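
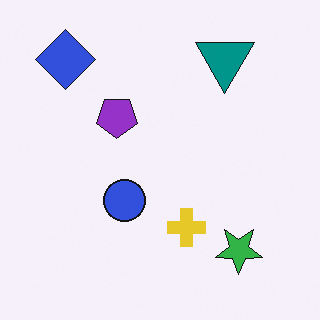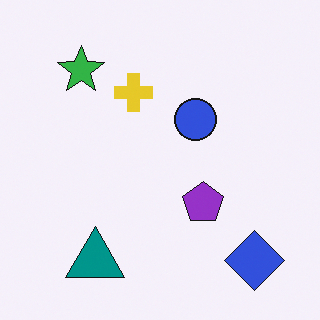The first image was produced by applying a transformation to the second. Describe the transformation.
The first image is the second rotated 180°.

The blue diamond sits in the bottom-right of the second image and the top-left of the first — consistent with a whole-image 180° rotation.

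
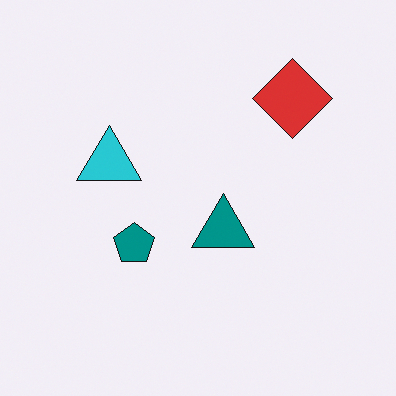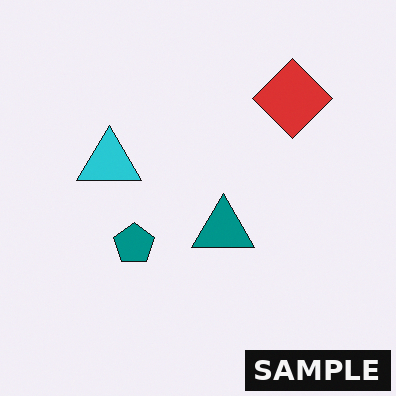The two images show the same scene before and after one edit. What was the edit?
The second image is the first watermarked with the text "SAMPLE" in the lower-right corner.

A dark label reading "SAMPLE" appears in the lower-right corner.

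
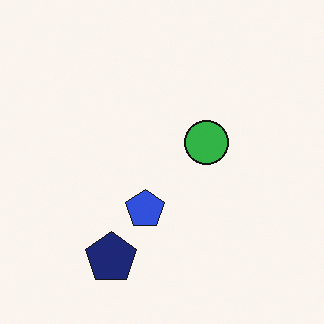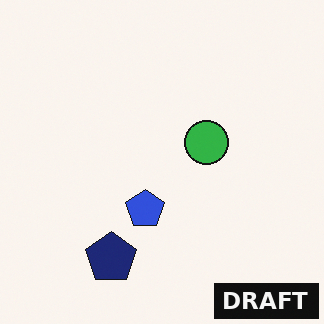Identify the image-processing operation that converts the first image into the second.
The transformation is: watermarked with the text "DRAFT" in the lower-right corner.

A dark label reading "DRAFT" appears in the lower-right corner.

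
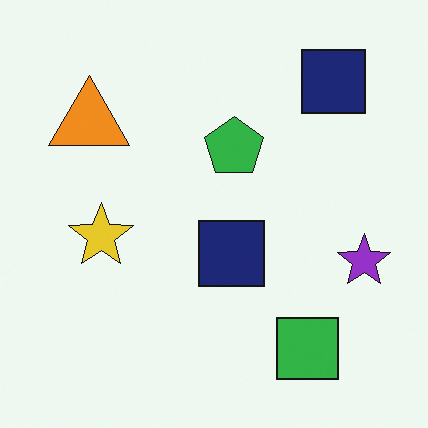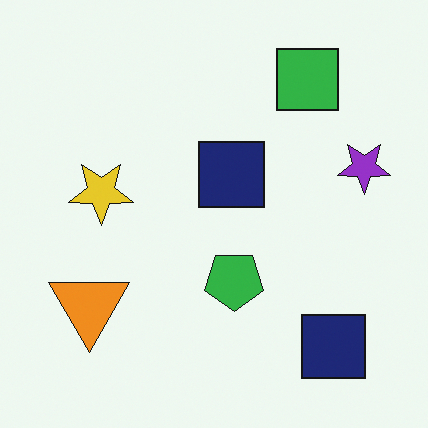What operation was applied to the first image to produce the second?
The second image is the first flipped vertically (top ↔ bottom).

The green square is in the bottom-right of the first image and the top-right of the second — shapes on opposite sides of the horizontal midline have swapped in a mirror flip.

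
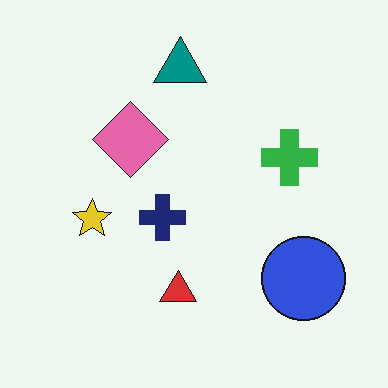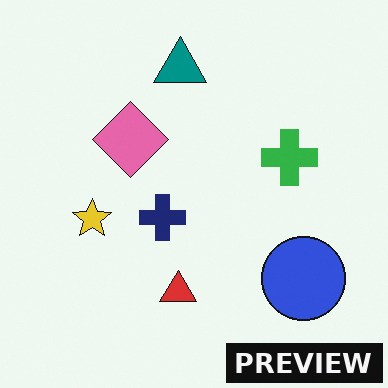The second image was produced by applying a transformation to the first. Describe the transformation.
Watermarked with the text "PREVIEW" in the lower-right corner.

A dark label reading "PREVIEW" appears in the lower-right corner.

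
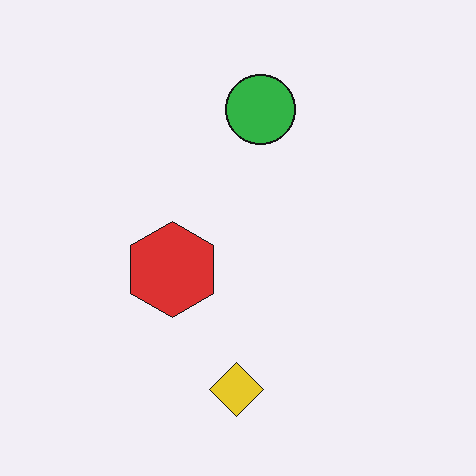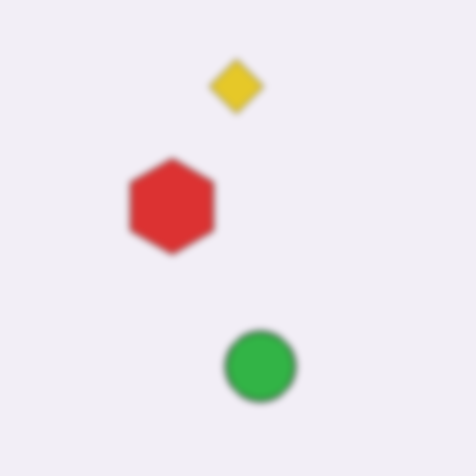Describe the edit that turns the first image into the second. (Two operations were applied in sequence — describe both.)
Flipped vertically (top ↔ bottom), then moderately blurred.

The yellow diamond is in the bottom of the first image and the top of the second — shapes on opposite sides of the horizontal midline have swapped in a mirror flip. Shape edges and outlines are uniformly softened across the whole image.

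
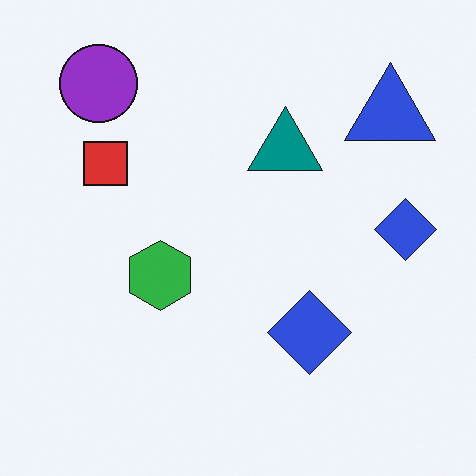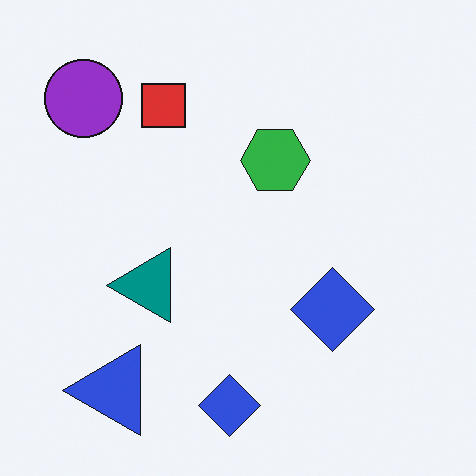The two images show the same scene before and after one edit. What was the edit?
Transposed (reflected across the top-left ↔ bottom-right diagonal).

Shapes have swapped their row and column positions — what was in the top-right is now in the bottom-left — a diagonal reflection.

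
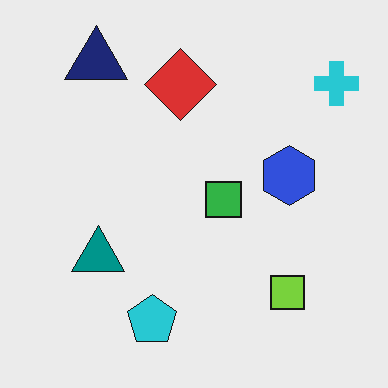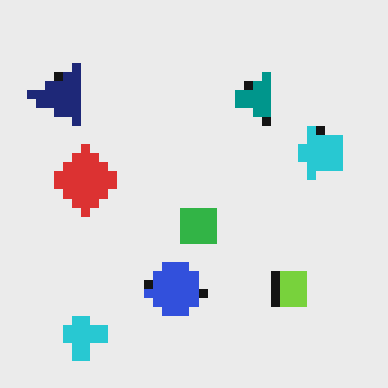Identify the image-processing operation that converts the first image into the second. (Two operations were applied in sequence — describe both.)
The image was transposed (reflected across the top-left ↔ bottom-right diagonal), then coarsely pixelated.

Shapes have swapped their row and column positions — what was in the top-right is now in the bottom-left — a diagonal reflection. Shapes are reduced to large square blocks; fine edges and outlines are lost — a downscale-then-upscale (mosaic) effect.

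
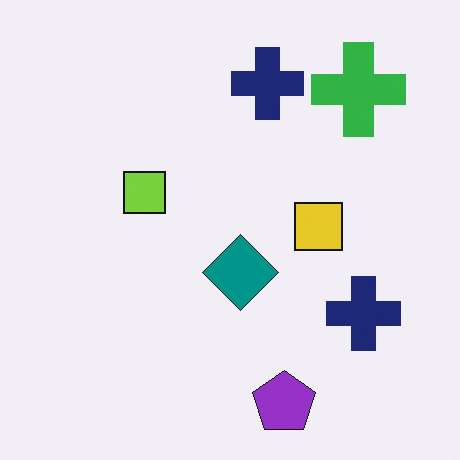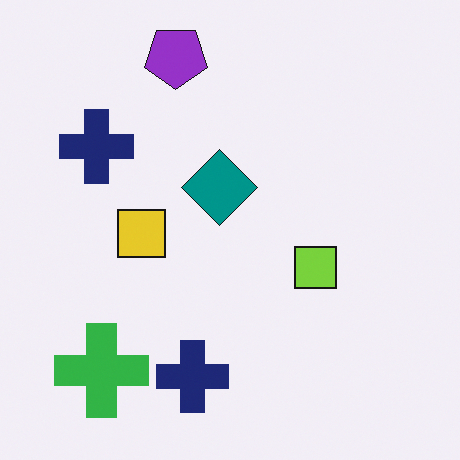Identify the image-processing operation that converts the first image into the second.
The image was rotated 180°.

The green cross sits in the top-right of the first image and the bottom-left of the second — consistent with a whole-image 180° rotation.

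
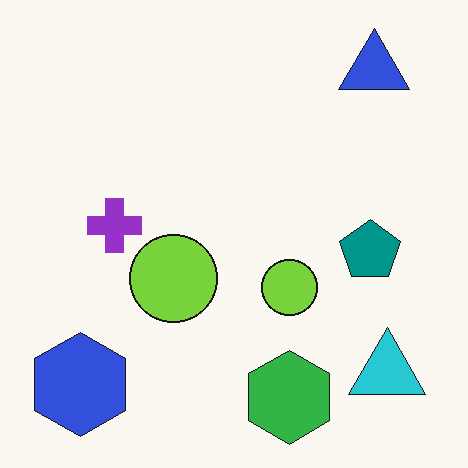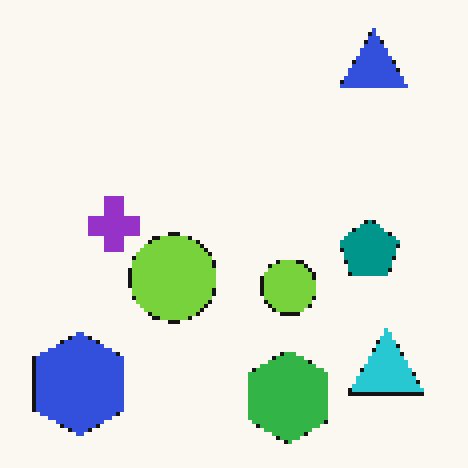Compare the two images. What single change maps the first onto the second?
It was mildly pixelated.

Shapes are reduced to large square blocks; fine edges and outlines are lost — a downscale-then-upscale (mosaic) effect.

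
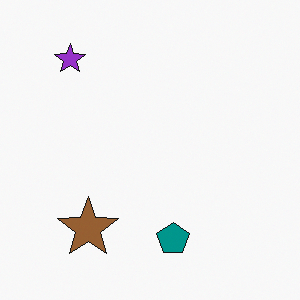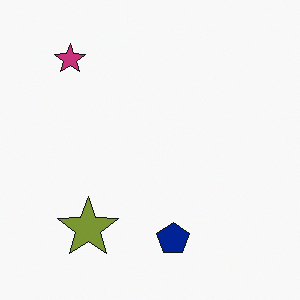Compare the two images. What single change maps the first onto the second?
Hue-shifted by a small amount.

Every shape's color has rotated by the same amount around the hue wheel — a uniform hue shift.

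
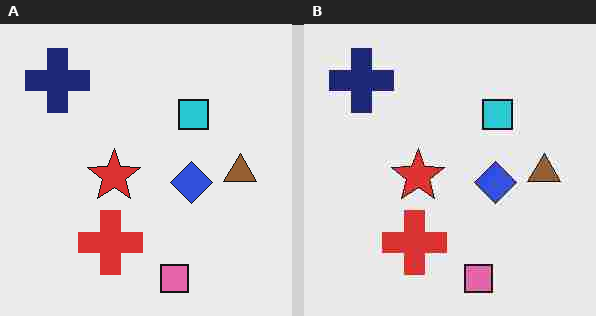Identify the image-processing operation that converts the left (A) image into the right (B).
The transformation is: degraded with heavy JPEG compression.

Blocky 8×8 compression artifacts appear around shape edges and the flat background shows ringing — characteristic JPEG degradation.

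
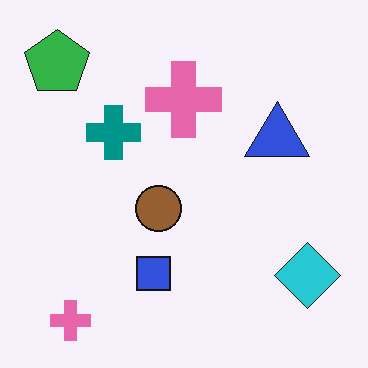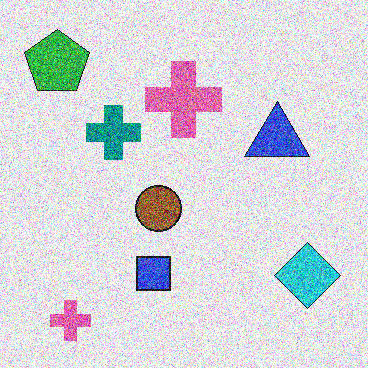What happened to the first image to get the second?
The transformation is: degraded with strong gaussian noise.

Random speckle covers the whole image, including the flat background.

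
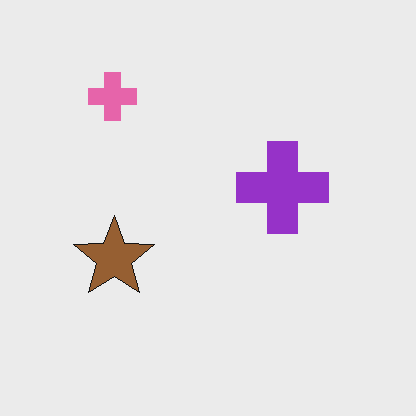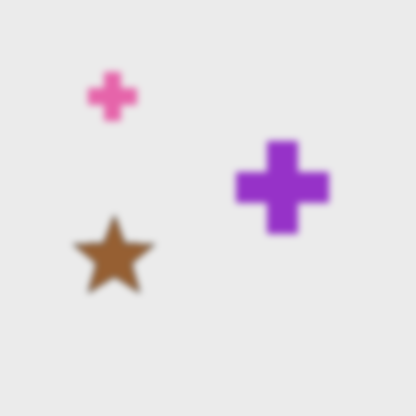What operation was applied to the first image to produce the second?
This is the original image noticeably gaussian-blurred.

Shape edges and outlines are uniformly softened across the whole image.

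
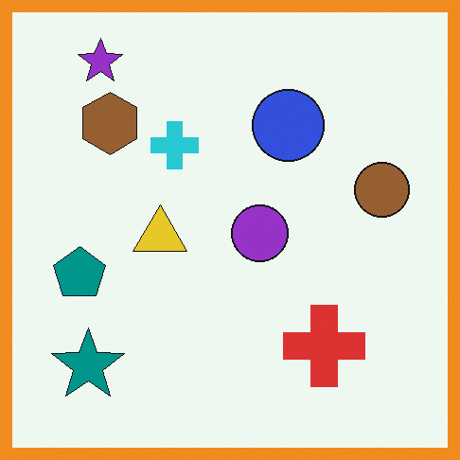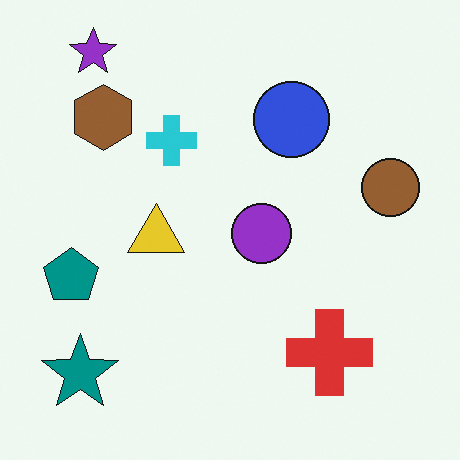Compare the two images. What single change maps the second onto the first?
This is the original image framed with a orange border.

A solid orange frame runs around the edge of the first image, with the content slightly shrunk inside it.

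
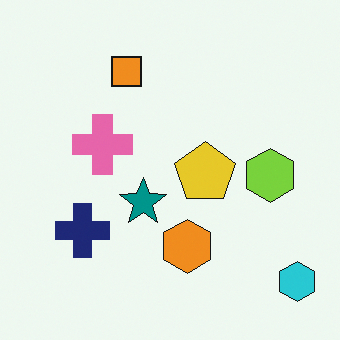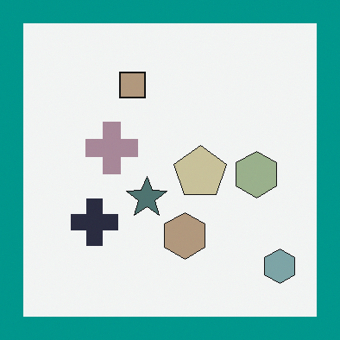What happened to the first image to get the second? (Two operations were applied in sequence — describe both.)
It was made much more muted (saturation change), then framed with a teal border.

All colors are more muted and greyish — a global saturation change. A solid teal frame runs around the edge of the second image, with the content slightly shrunk inside it.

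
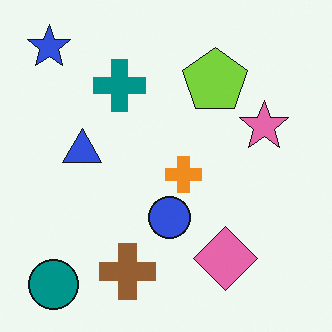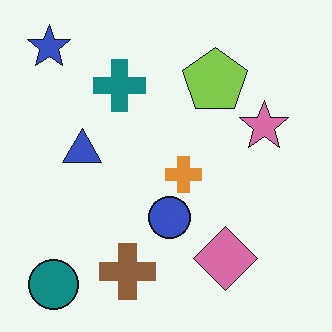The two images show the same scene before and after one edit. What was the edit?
The image was slightly desaturated.

All colors are more muted and greyish — a global saturation change.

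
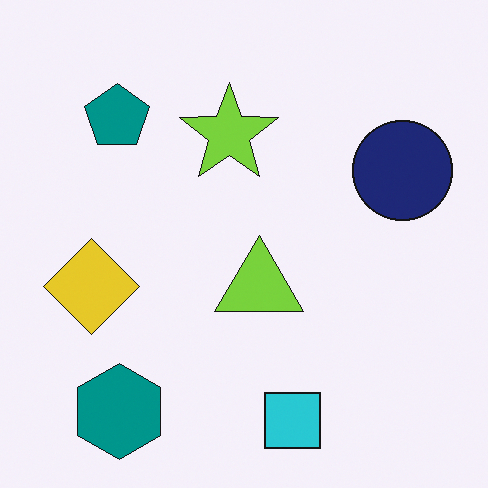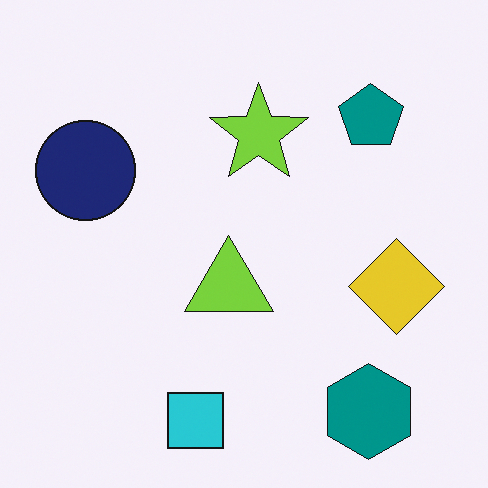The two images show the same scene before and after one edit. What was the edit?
This is the original image flipped horizontally (left ↔ right).

The navy circle is in the right of the first image and the left of the second — shapes on opposite sides of the vertical midline have swapped in a mirror flip.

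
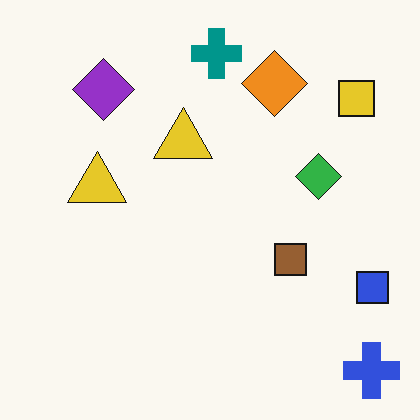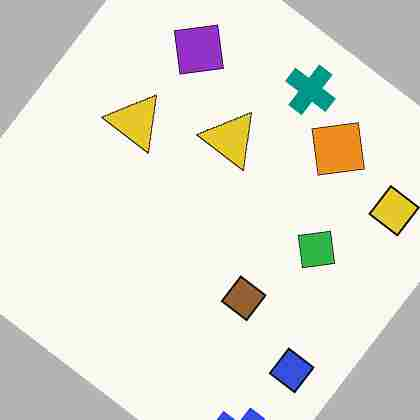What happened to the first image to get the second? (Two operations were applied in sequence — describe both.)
The image was rotated clockwise by a large amount — several tens of degrees, then degraded with heavy JPEG compression.

Every shape is tilted by the same angle and the image corners show triangular fill wedges — a whole-image rotation by a non-right angle. Blocky 8×8 compression artifacts appear around shape edges and the flat background shows ringing — characteristic JPEG degradation.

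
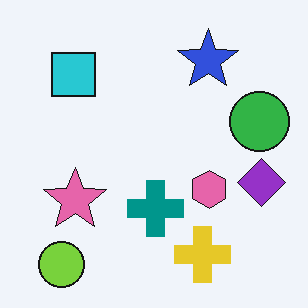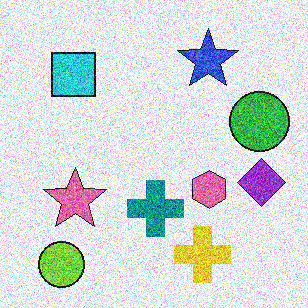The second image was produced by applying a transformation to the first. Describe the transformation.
The second image is the first degraded with strong gaussian noise.

Random speckle covers the whole image, including the flat background.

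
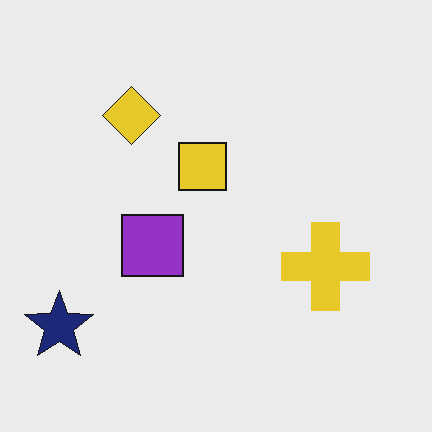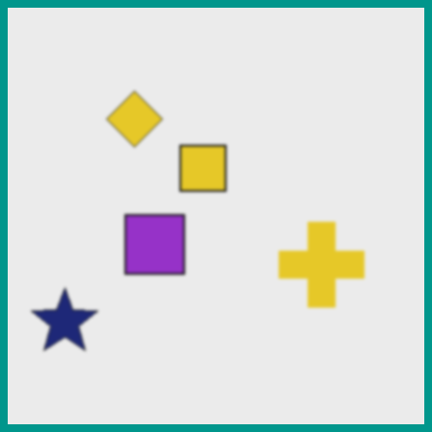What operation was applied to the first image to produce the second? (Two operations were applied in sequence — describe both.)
The second image is the first given a subtle gaussian blur, then framed with a teal border.

Shape edges and outlines are uniformly softened across the whole image. A solid teal frame runs around the edge of the second image, with the content slightly shrunk inside it.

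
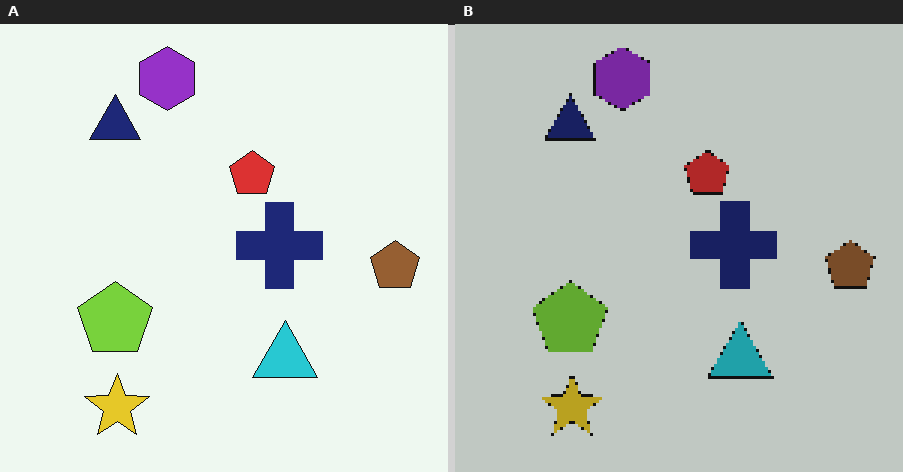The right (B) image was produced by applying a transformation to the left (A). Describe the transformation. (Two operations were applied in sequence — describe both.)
The right (B) image is the left (A) lightly pixelated (a mild mosaic effect), then slightly darkened.

Shapes are reduced to large square blocks; fine edges and outlines are lost — a downscale-then-upscale (mosaic) effect. Every pixel — background and shapes alike — is uniformly darkened.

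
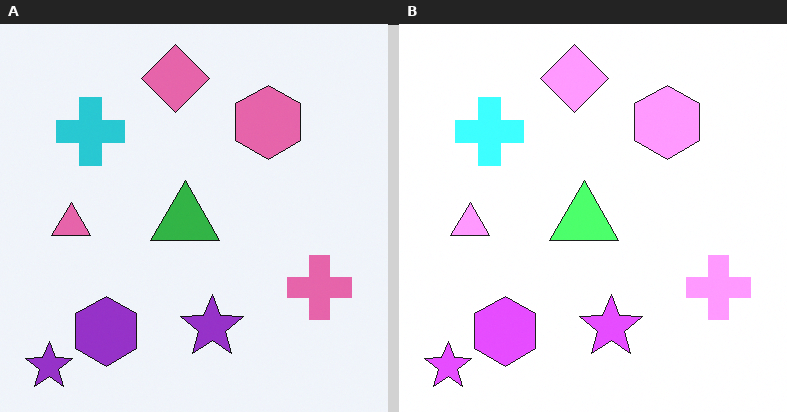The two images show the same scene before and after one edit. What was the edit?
The right (B) image is the left (A) brightened a lot.

Every pixel — background and shapes alike — is uniformly brightened.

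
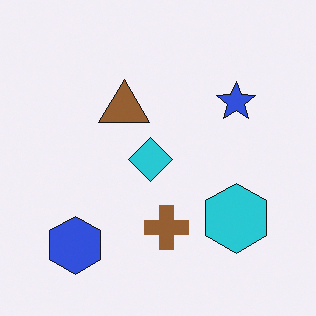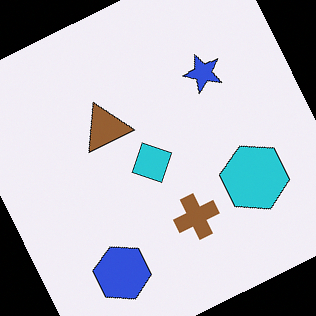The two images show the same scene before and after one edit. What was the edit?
Rotated counter-clockwise by a clearly visible amount.

Every shape is tilted by the same angle and the image corners show triangular fill wedges — a whole-image rotation by a non-right angle.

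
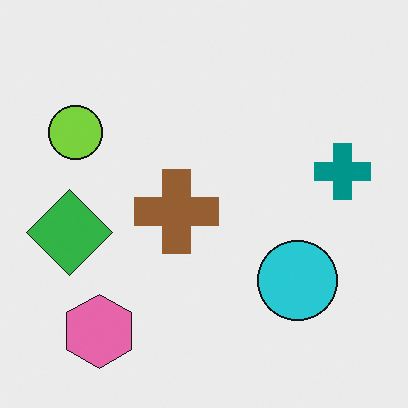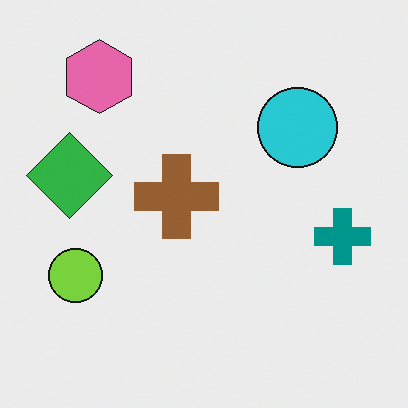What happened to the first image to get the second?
The second image is the first flipped vertically (top ↔ bottom).

The pink hexagon is in the bottom-left of the first image and the top-left of the second — shapes on opposite sides of the horizontal midline have swapped in a mirror flip.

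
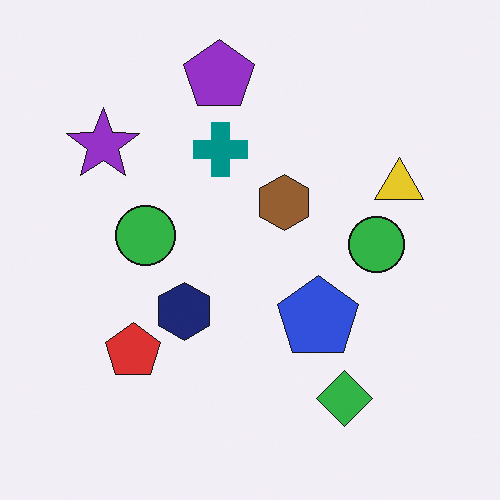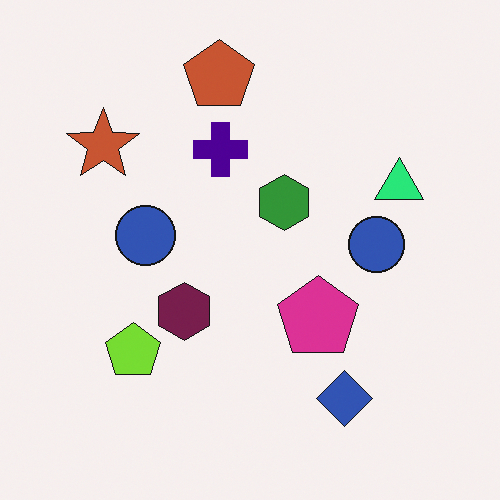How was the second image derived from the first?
Hue-shifted noticeably.

Every shape's color has rotated by the same amount around the hue wheel — a uniform hue shift.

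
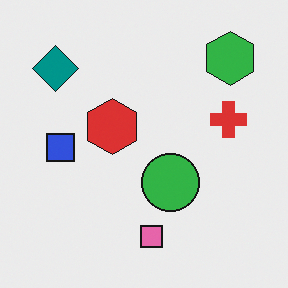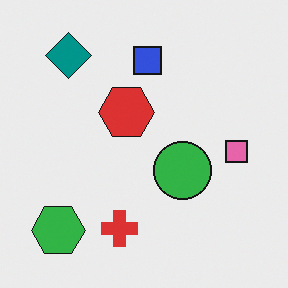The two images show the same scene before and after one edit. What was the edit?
Transposed (reflected across the top-left ↔ bottom-right diagonal).

Shapes have swapped their row and column positions — what was in the top-right is now in the bottom-left — a diagonal reflection.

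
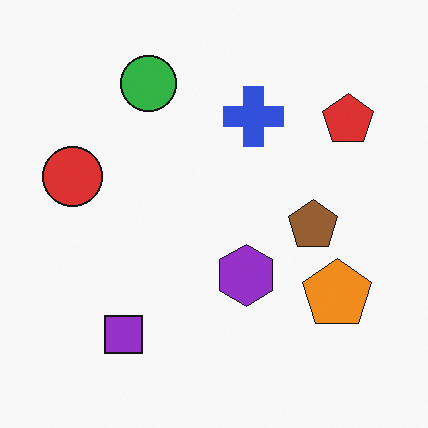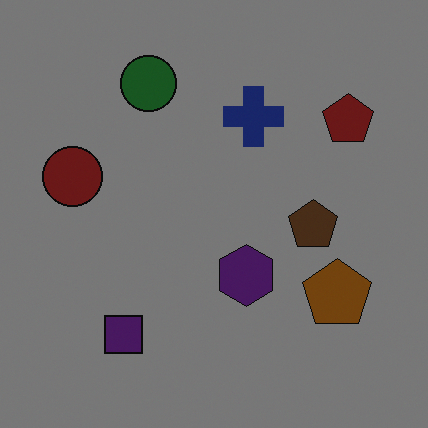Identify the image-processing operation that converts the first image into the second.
Darkened a lot.

Every pixel — background and shapes alike — is uniformly darkened.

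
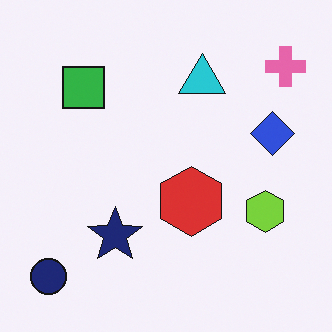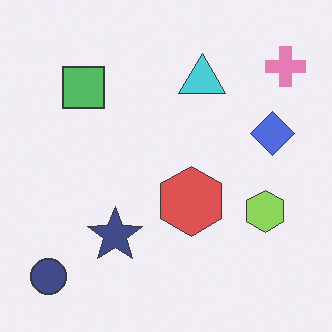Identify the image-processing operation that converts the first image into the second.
The second image is the first given slightly reduced contrast.

Tones are pushed toward mid-grey across the whole image — a global contrast change.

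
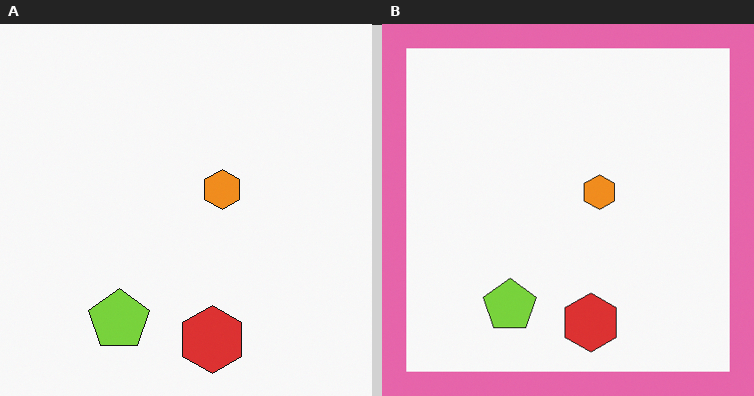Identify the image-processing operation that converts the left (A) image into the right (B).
The image was framed with a pink border.

A solid pink frame runs around the edge of the right (B) image, with the content slightly shrunk inside it.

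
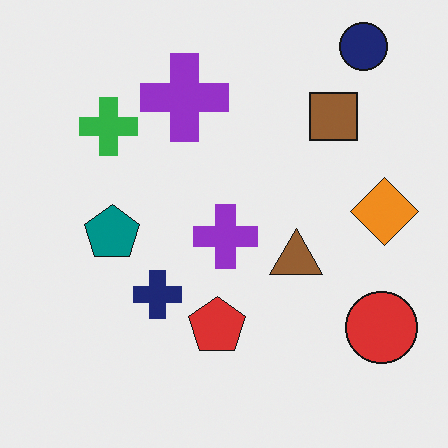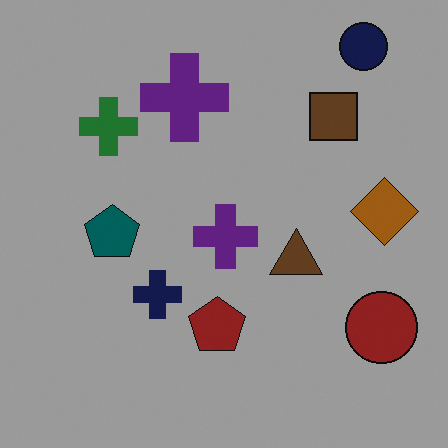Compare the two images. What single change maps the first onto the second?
This is the original image noticeably darkened.

Every pixel — background and shapes alike — is uniformly darkened.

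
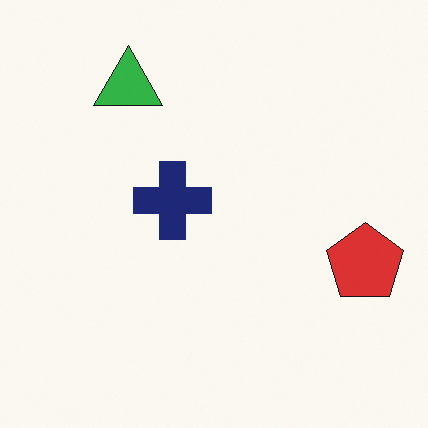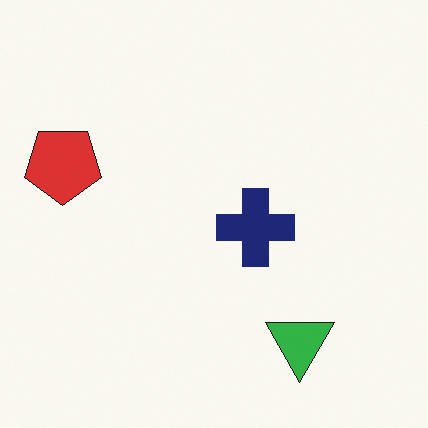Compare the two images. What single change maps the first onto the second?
This is the original image rotated 180°.

The red pentagon sits in the right of the first image and the left of the second — consistent with a whole-image 180° rotation.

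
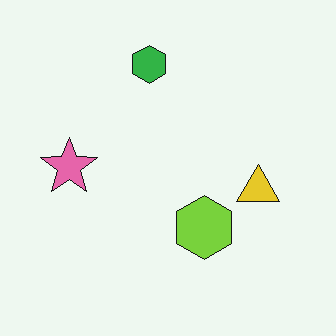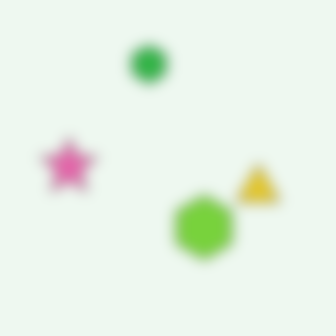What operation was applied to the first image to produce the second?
The image was heavily blurred.

Shape edges and outlines are uniformly softened across the whole image.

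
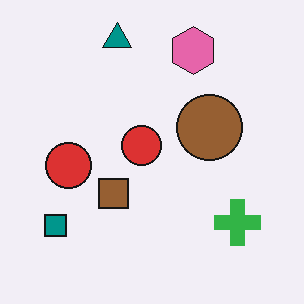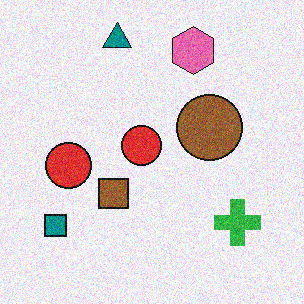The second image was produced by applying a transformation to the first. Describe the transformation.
The image was degraded with visible gaussian noise.

Random speckle covers the whole image, including the flat background.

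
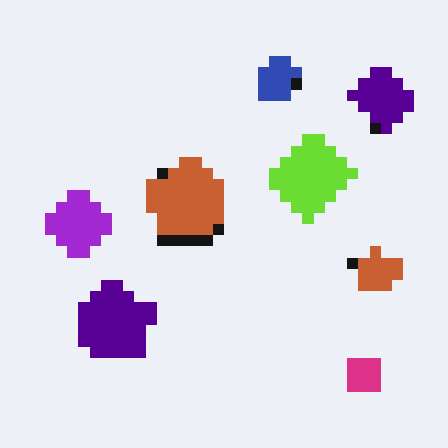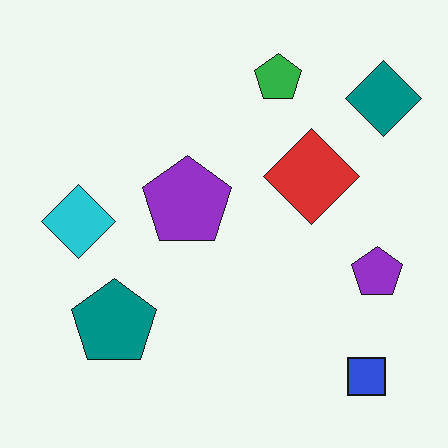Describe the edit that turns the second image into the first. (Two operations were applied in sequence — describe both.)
The transformation is: hue-shifted through roughly a third of the color wheel, then heavily pixelated into large blocks.

Every shape's color has rotated by the same amount around the hue wheel — a uniform hue shift. Shapes are reduced to large square blocks; fine edges and outlines are lost — a downscale-then-upscale (mosaic) effect.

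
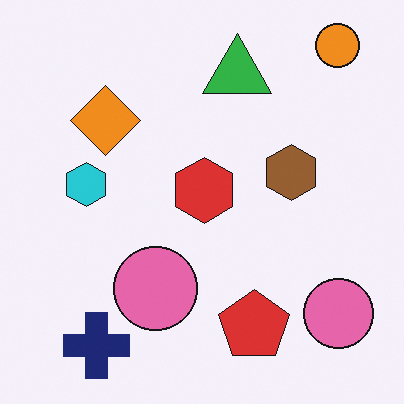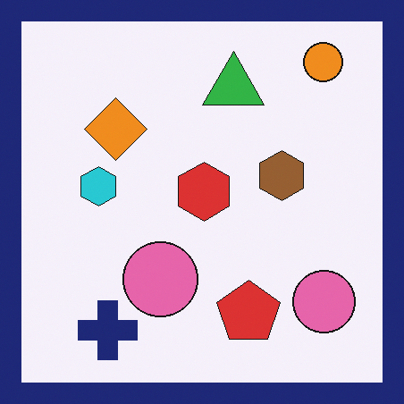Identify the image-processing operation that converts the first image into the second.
This is the original image framed with a navy border.

A solid navy frame runs around the edge of the second image, with the content slightly shrunk inside it.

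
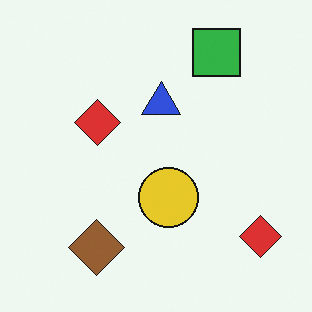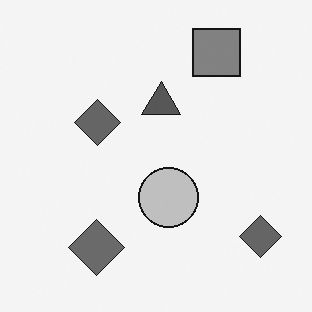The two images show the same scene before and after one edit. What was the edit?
Converted to grayscale.

All color is removed — every shape is now a shade of grey.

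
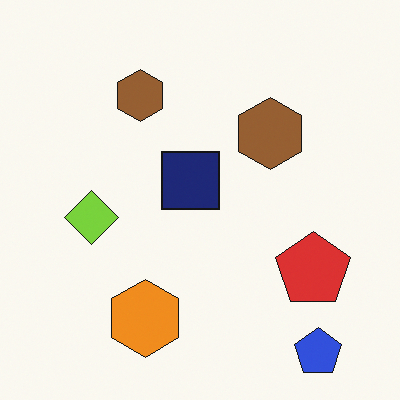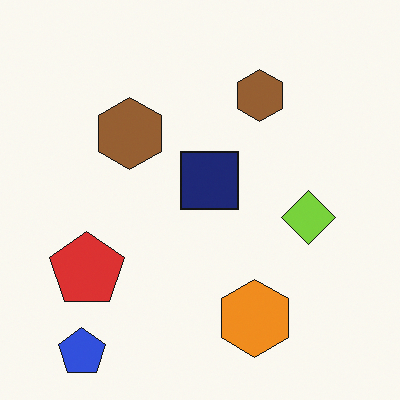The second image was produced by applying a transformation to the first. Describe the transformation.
The image was flipped horizontally (left ↔ right).

The blue pentagon is in the bottom-right of the first image and the bottom-left of the second — shapes on opposite sides of the vertical midline have swapped in a mirror flip.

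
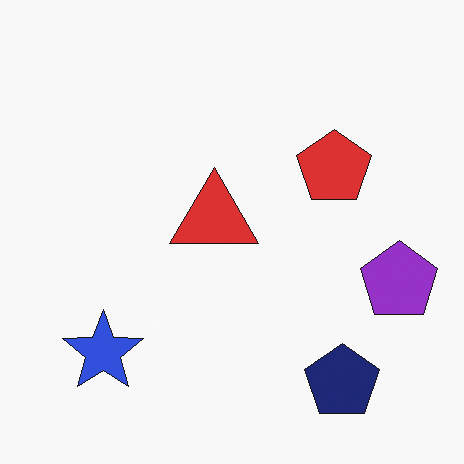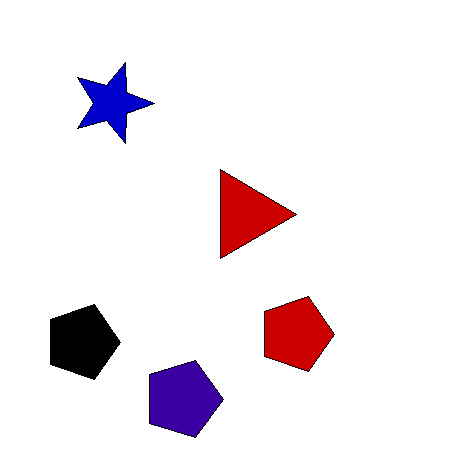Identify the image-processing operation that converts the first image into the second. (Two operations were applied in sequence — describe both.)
Rotated 90° clockwise, then boosted in contrast.

The navy pentagon sits in the bottom-right of the first image and the bottom-left of the second — consistent with a whole-image 90° clockwise rotation. Tones are pushed away from mid-grey across the whole image — a global contrast change.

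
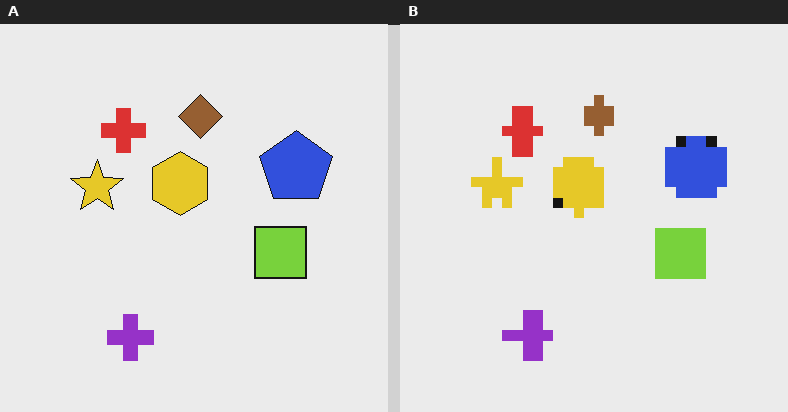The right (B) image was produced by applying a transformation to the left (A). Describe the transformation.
This is the original image heavily pixelated into large blocks.

Shapes are reduced to large square blocks; fine edges and outlines are lost — a downscale-then-upscale (mosaic) effect.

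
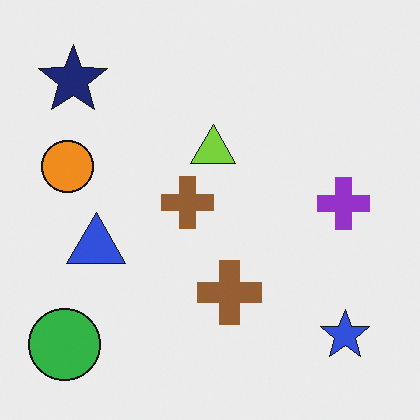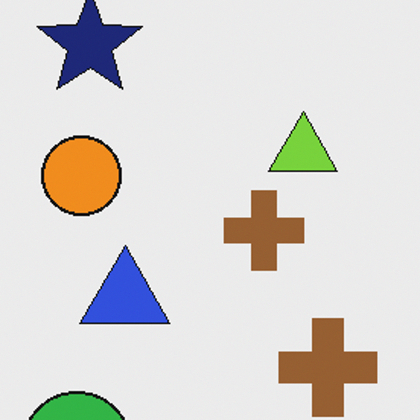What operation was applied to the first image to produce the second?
The second image is the first cropped to a modestly smaller region and rescaled.

The visible shapes are larger and the field of view is narrower; shapes near the original edges may be partly or wholly outside the frame — a crop-and-rescale.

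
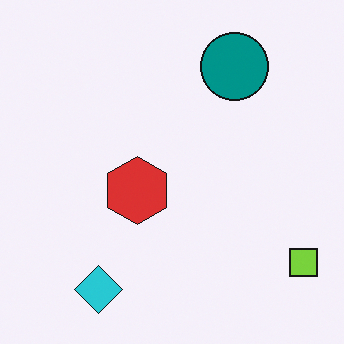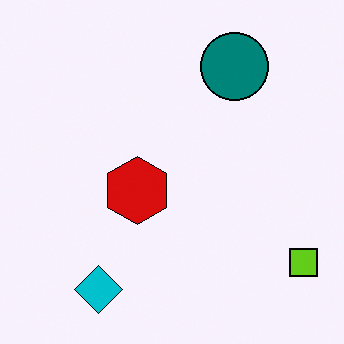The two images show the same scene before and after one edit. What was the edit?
The second image is the first given slightly increased contrast.

Tones are pushed away from mid-grey across the whole image — a global contrast change.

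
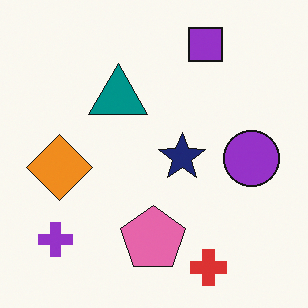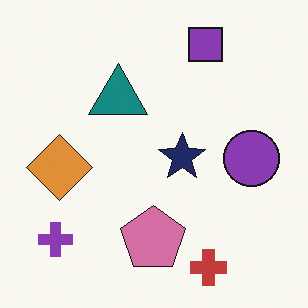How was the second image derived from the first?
The second image is the first slightly desaturated.

All colors are more muted and greyish — a global saturation change.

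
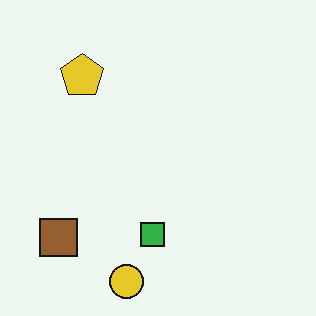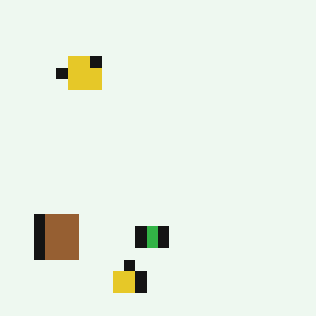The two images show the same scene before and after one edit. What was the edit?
The transformation is: heavily pixelated into large blocks.

Shapes are reduced to large square blocks; fine edges and outlines are lost — a downscale-then-upscale (mosaic) effect.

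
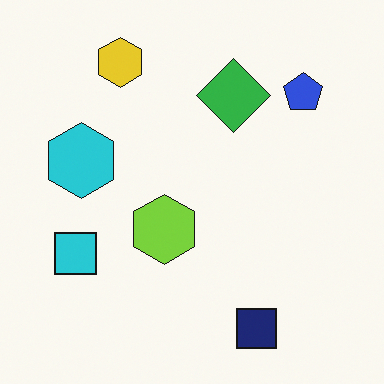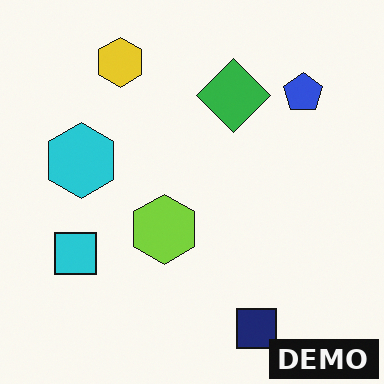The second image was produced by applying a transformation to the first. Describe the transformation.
It was watermarked with the text "DEMO" in the lower-right corner.

A dark label reading "DEMO" appears in the lower-right corner.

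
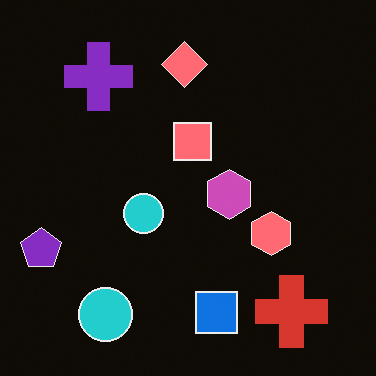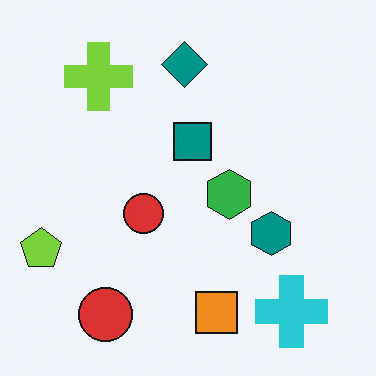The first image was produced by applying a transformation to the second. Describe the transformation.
The first image is the second color-inverted (negative).

The light background has become dark and every shape's color is its complement — a photographic negative.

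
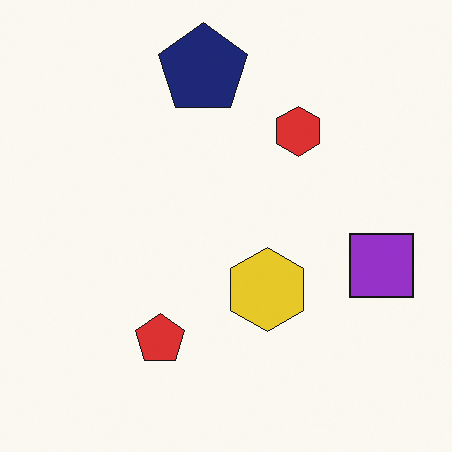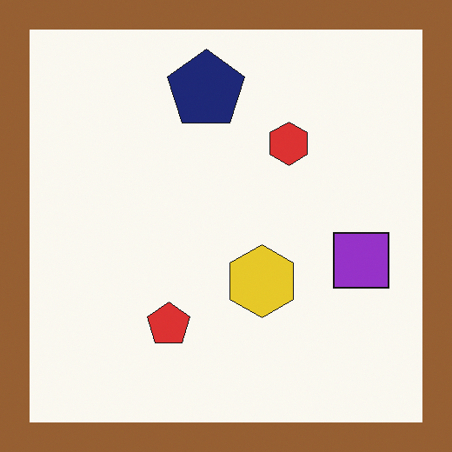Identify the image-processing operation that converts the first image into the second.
The transformation is: framed with a brown border.

A solid brown frame runs around the edge of the second image, with the content slightly shrunk inside it.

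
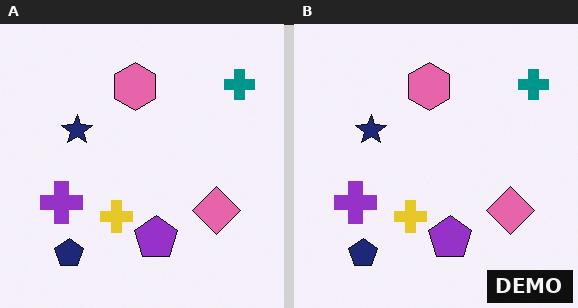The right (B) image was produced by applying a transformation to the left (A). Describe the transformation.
It was watermarked with the text "DEMO" in the lower-right corner.

A dark label reading "DEMO" appears in the lower-right corner.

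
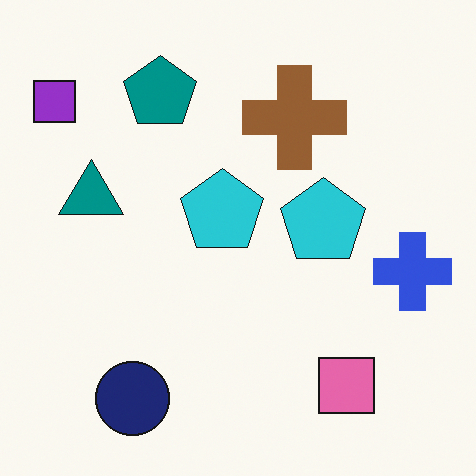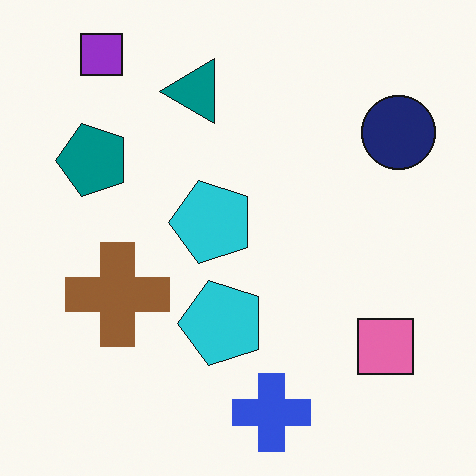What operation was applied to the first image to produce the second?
Transposed (reflected across the top-left ↔ bottom-right diagonal).

Shapes have swapped their row and column positions — what was in the top-right is now in the bottom-left — a diagonal reflection.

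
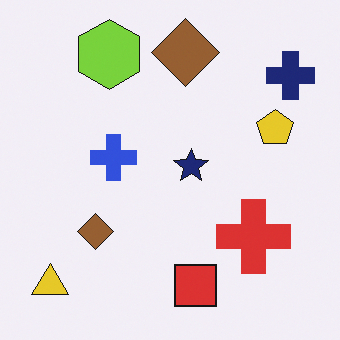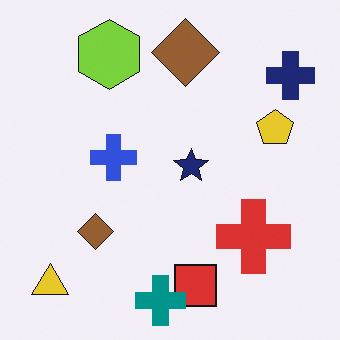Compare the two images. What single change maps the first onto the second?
The image was overlaid with an additional teal cross.

A teal cross appears in the second image that is absent from the first.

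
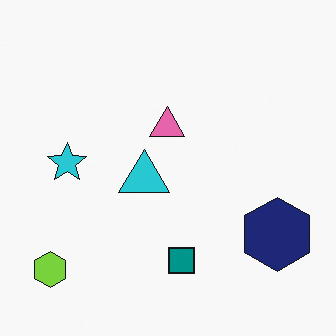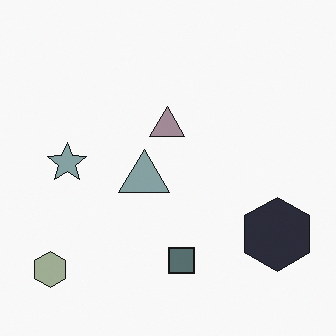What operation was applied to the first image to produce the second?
The transformation is: heavily desaturated.

All colors are more muted and greyish — a global saturation change.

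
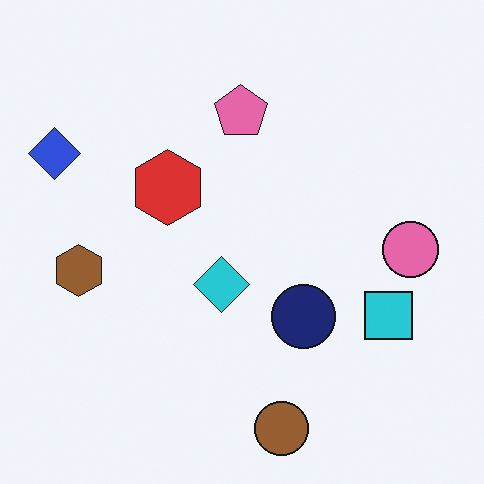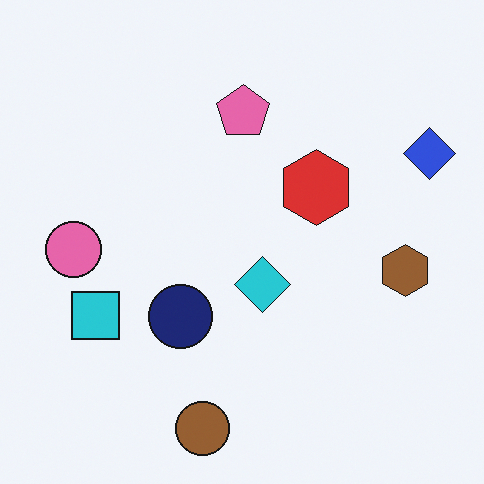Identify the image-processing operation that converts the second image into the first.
Flipped horizontally (left ↔ right).

The blue diamond is in the top-right of the second image and the top-left of the first — shapes on opposite sides of the vertical midline have swapped in a mirror flip.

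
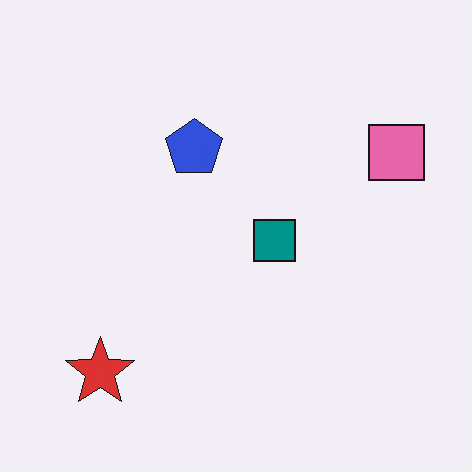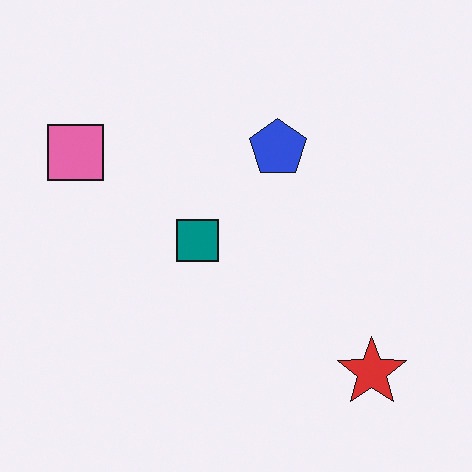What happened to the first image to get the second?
Flipped horizontally (left ↔ right).

The pink square is in the top-right of the first image and the top-left of the second — shapes on opposite sides of the vertical midline have swapped in a mirror flip.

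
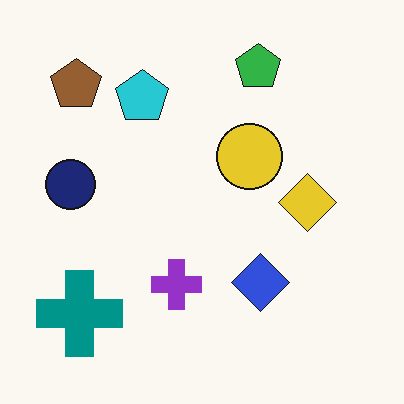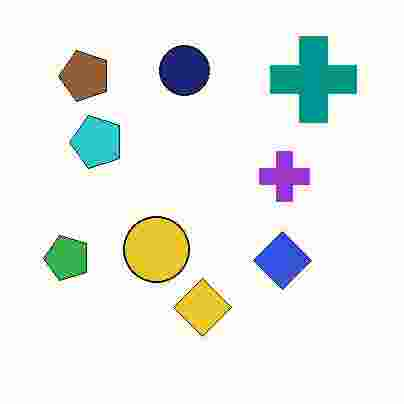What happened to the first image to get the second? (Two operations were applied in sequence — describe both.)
The image was transposed (reflected across the top-left ↔ bottom-right diagonal), then degraded with heavy JPEG compression.

Shapes have swapped their row and column positions — what was in the top-right is now in the bottom-left — a diagonal reflection. Blocky 8×8 compression artifacts appear around shape edges and the flat background shows ringing — characteristic JPEG degradation.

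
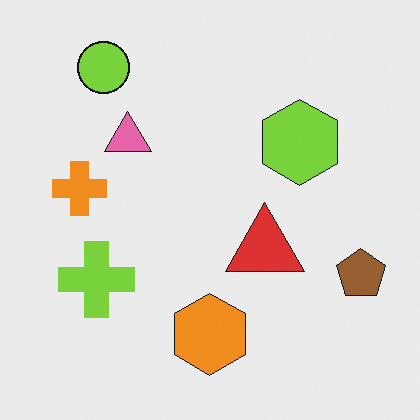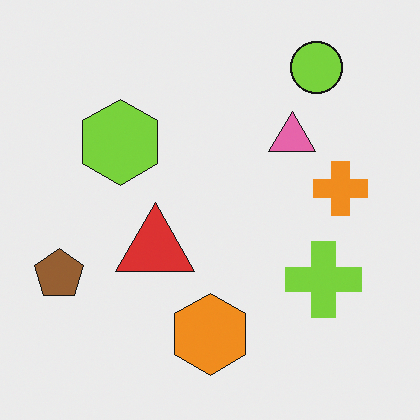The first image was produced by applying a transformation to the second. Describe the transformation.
It was flipped horizontally (left ↔ right).

The brown pentagon is in the left of the second image and the right of the first — shapes on opposite sides of the vertical midline have swapped in a mirror flip.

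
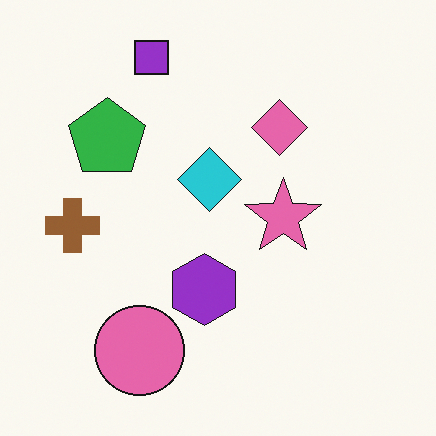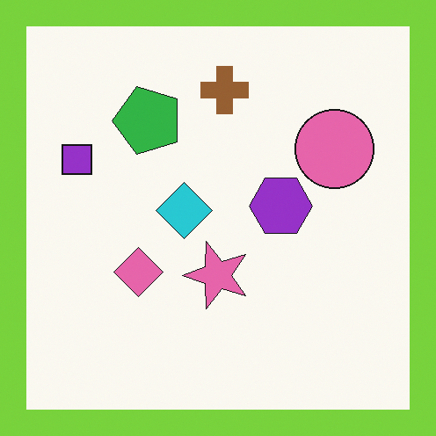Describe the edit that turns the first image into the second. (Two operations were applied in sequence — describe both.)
This is the original image transposed (reflected across the top-left ↔ bottom-right diagonal), then framed with a lime border.

Shapes have swapped their row and column positions — what was in the top-right is now in the bottom-left — a diagonal reflection. A solid lime frame runs around the edge of the second image, with the content slightly shrunk inside it.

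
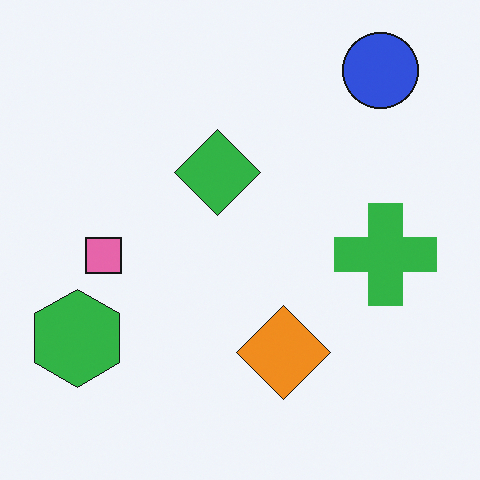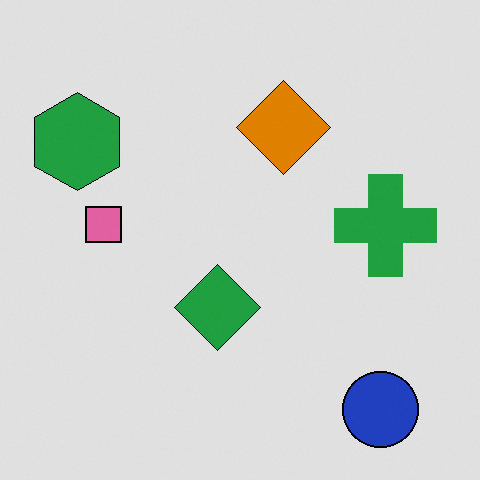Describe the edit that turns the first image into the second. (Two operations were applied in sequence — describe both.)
The transformation is: posterized to a reduced palette, then flipped vertically (top ↔ bottom).

Each flat color has snapped to a coarser quantized level — most visibly, the near-white background has dropped to a flat grey. The blue circle is in the top-right of the first image and the bottom-right of the second — shapes on opposite sides of the horizontal midline have swapped in a mirror flip.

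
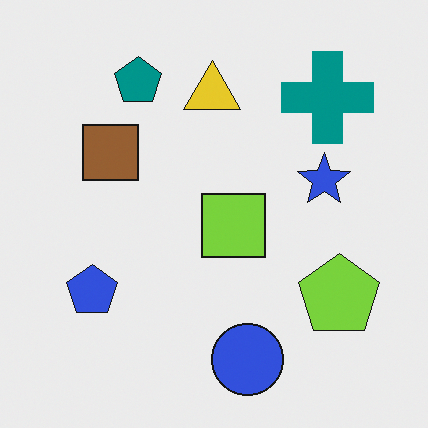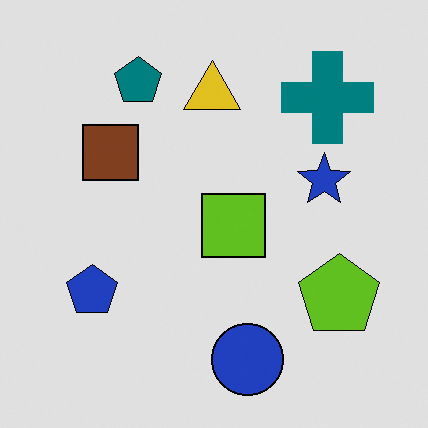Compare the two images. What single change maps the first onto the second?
This is the original image moderately posterized.

Each flat color has snapped to a coarser quantized level — most visibly, the near-white background has dropped to a flat grey.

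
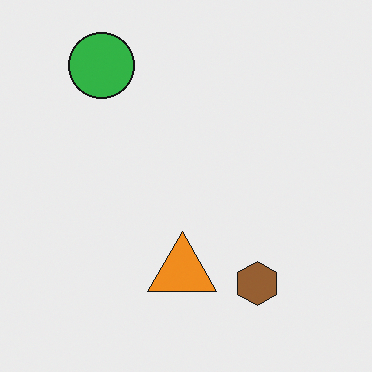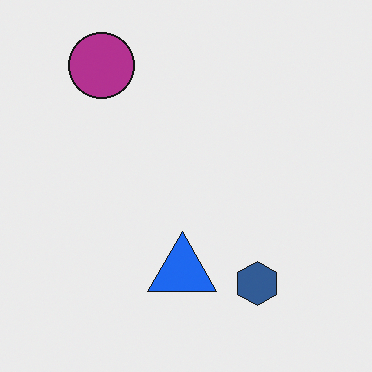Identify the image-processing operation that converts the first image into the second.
The transformation is: hue-shifted by a large amount.

Every shape's color has rotated by the same amount around the hue wheel — a uniform hue shift.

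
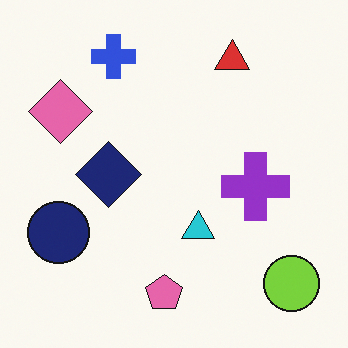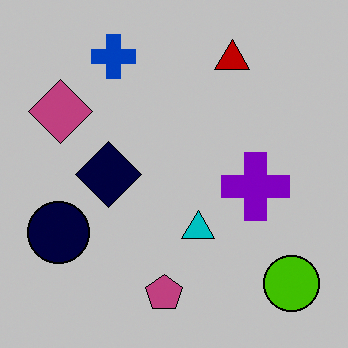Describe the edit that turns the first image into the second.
The image was heavily posterized to just a handful of flat colors.

Each flat color has snapped to a coarser quantized level — most visibly, the near-white background has dropped to a flat grey.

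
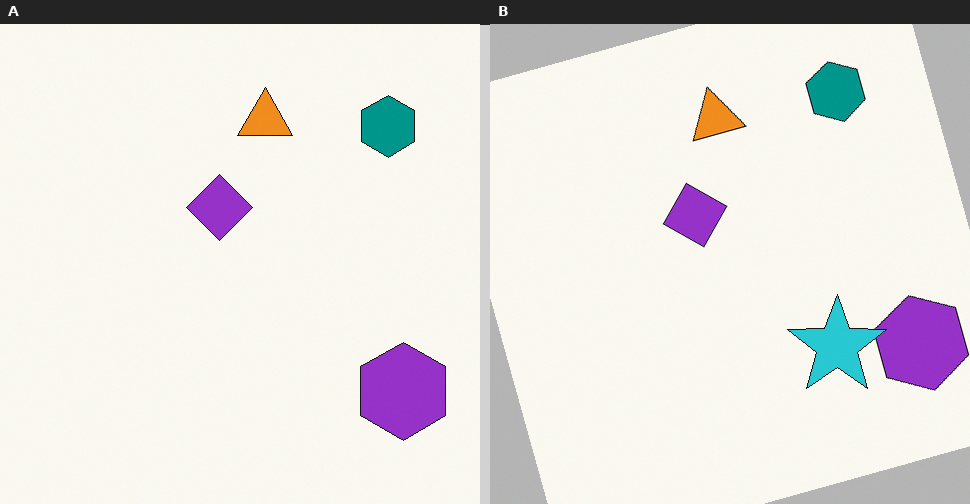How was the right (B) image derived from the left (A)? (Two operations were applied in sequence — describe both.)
The image was rotated counter-clockwise by a moderate amount, then overlaid with an additional cyan star.

Every shape is tilted by the same angle and the image corners show triangular fill wedges — a whole-image rotation by a non-right angle. A cyan star appears in the right (B) image that is absent from the left (A).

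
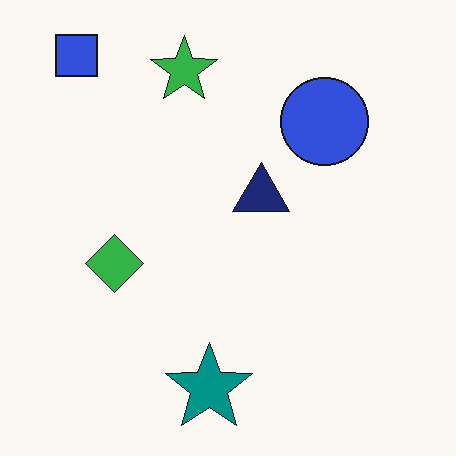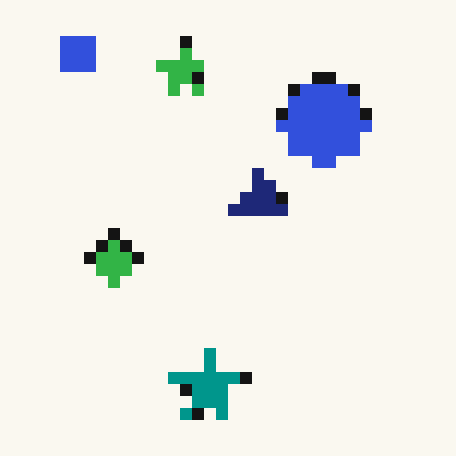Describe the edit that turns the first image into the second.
It was heavily pixelated into large blocks.

Shapes are reduced to large square blocks; fine edges and outlines are lost — a downscale-then-upscale (mosaic) effect.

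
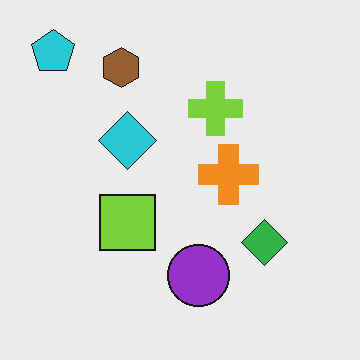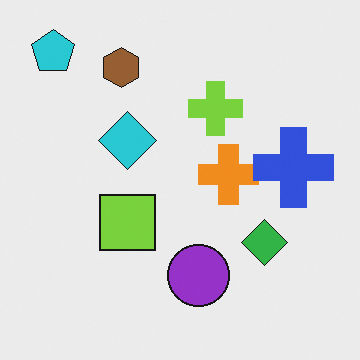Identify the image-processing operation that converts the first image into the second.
The second image is the first overlaid with an additional blue cross.

A blue cross appears in the second image that is absent from the first.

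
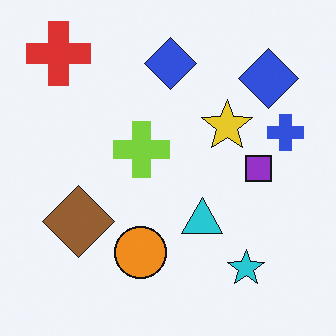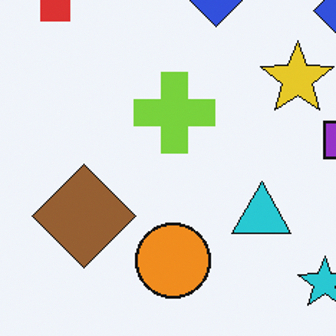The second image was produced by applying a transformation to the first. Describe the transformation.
Cropped slightly and scaled back up.

The visible shapes are larger and the field of view is narrower; shapes near the original edges may be partly or wholly outside the frame — a crop-and-rescale.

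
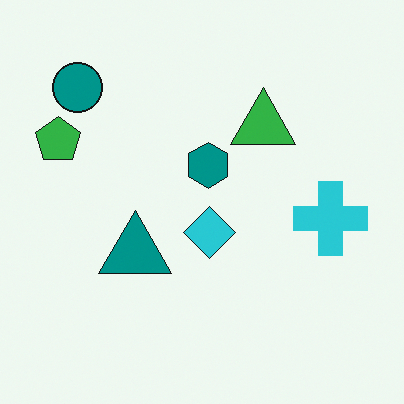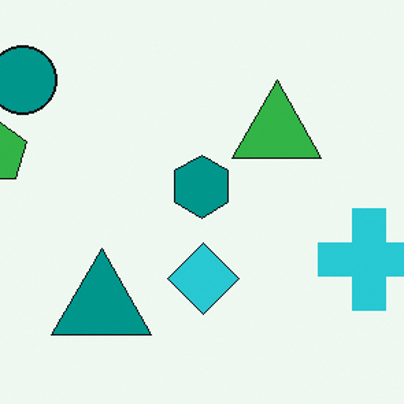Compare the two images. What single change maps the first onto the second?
This is the original image cropped to a modestly smaller region and rescaled.

The visible shapes are larger and the field of view is narrower; shapes near the original edges may be partly or wholly outside the frame — a crop-and-rescale.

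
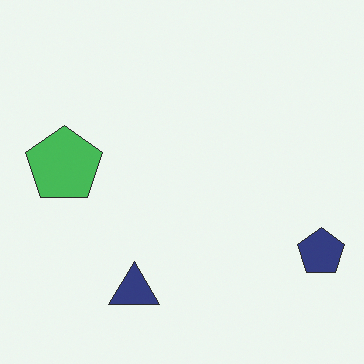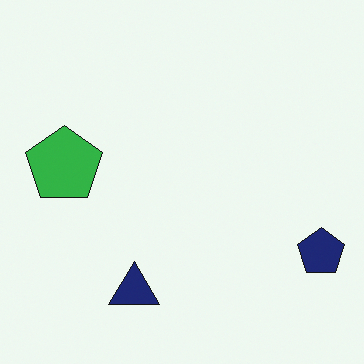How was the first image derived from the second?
This is the original image given slightly reduced contrast.

Tones are pushed toward mid-grey across the whole image — a global contrast change.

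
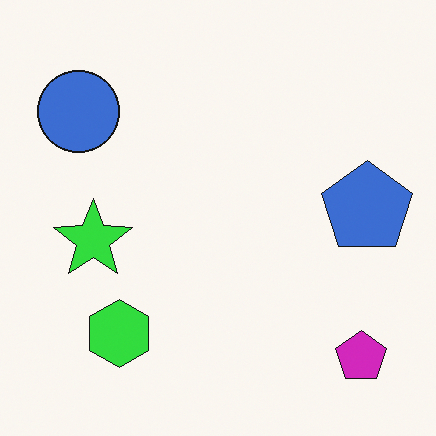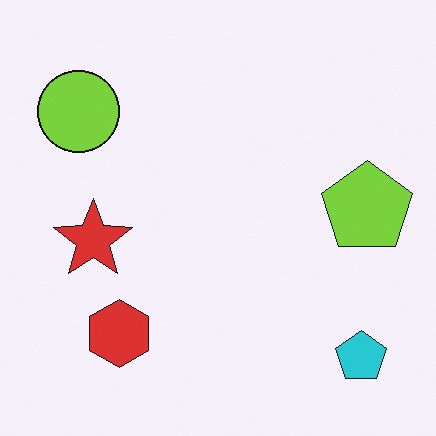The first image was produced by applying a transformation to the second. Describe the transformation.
The transformation is: hue-shifted by a moderate amount.

Every shape's color has rotated by the same amount around the hue wheel — a uniform hue shift.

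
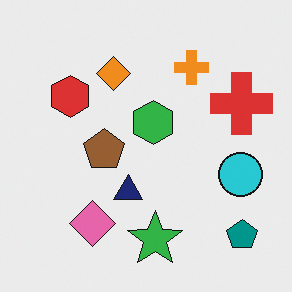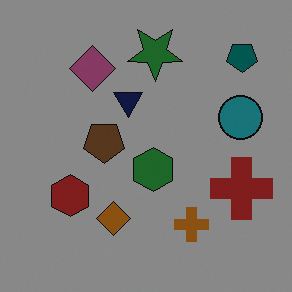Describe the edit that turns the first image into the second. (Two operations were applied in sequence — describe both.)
The image was flipped vertically (top ↔ bottom), then noticeably darkened.

The green star is in the bottom of the first image and the top of the second — shapes on opposite sides of the horizontal midline have swapped in a mirror flip. Every pixel — background and shapes alike — is uniformly darkened.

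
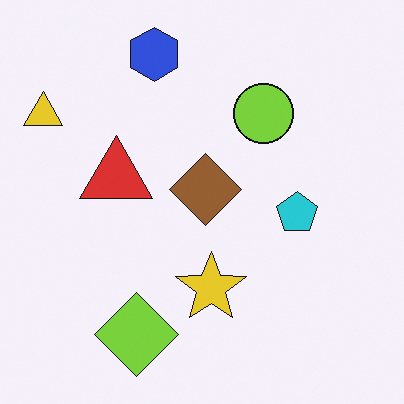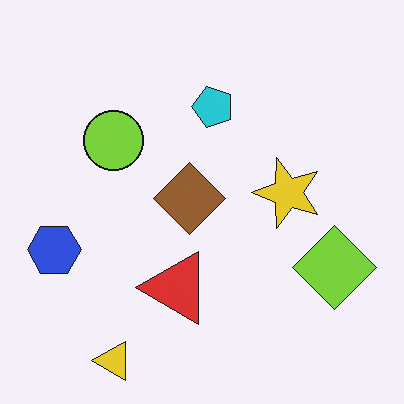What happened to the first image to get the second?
The image was rotated 90° counter-clockwise.

The yellow triangle sits in the top-left of the first image and the bottom-left of the second — consistent with a whole-image 90° counter-clockwise rotation.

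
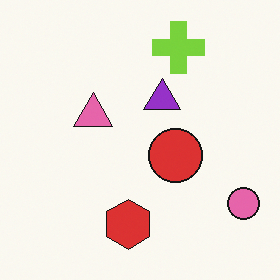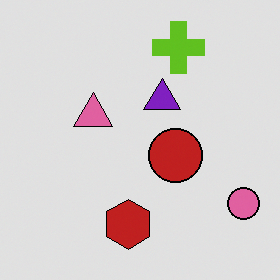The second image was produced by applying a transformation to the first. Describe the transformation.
The image was posterized to a reduced palette.

Each flat color has snapped to a coarser quantized level — most visibly, the near-white background has dropped to a flat grey.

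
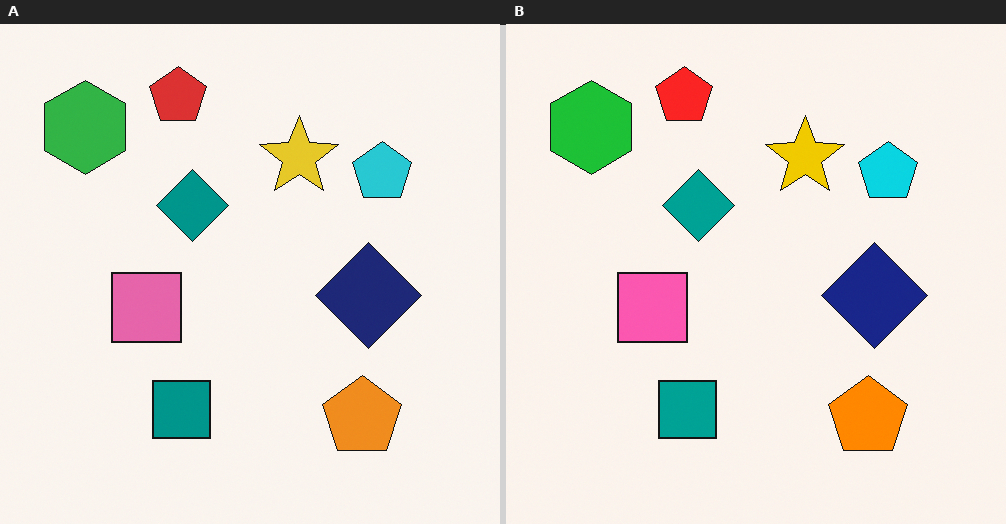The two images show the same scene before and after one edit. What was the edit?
The right (B) image is the left (A) slightly oversaturated.

All colors are more vivid — a global saturation change.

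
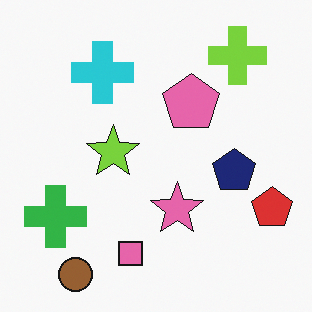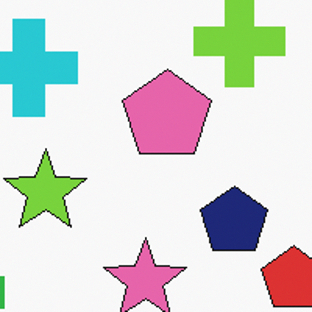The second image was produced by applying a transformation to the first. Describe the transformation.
This is the original image cropped to a modestly smaller region and rescaled.

The visible shapes are larger and the field of view is narrower; shapes near the original edges may be partly or wholly outside the frame — a crop-and-rescale.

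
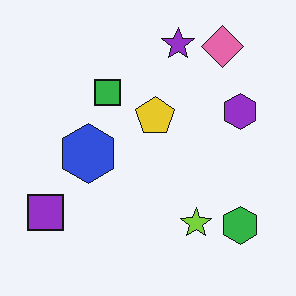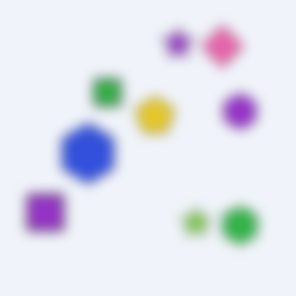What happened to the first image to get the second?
It was heavily blurred.

Shape edges and outlines are uniformly softened across the whole image.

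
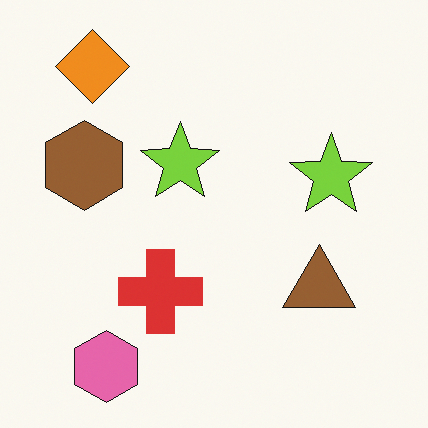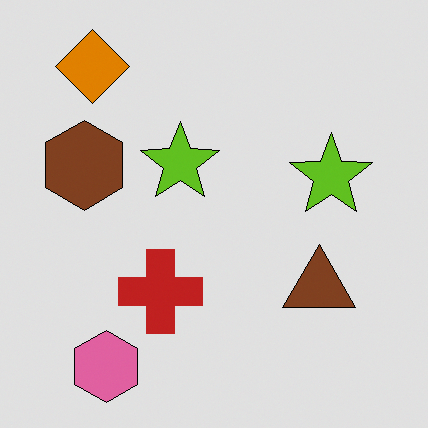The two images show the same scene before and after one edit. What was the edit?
The image was moderately posterized.

Each flat color has snapped to a coarser quantized level — most visibly, the near-white background has dropped to a flat grey.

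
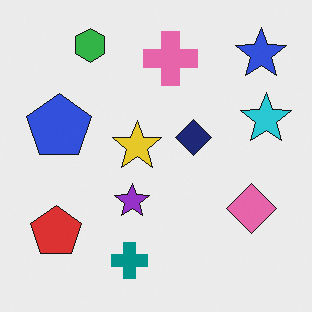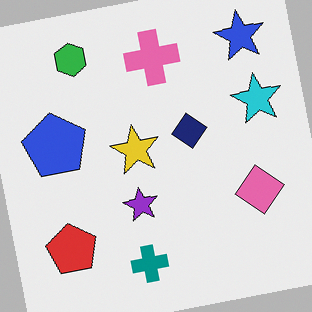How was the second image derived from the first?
This is the original image rotated counter-clockwise by a small amount.

Every shape is tilted by the same angle and the image corners show triangular fill wedges — a whole-image rotation by a non-right angle.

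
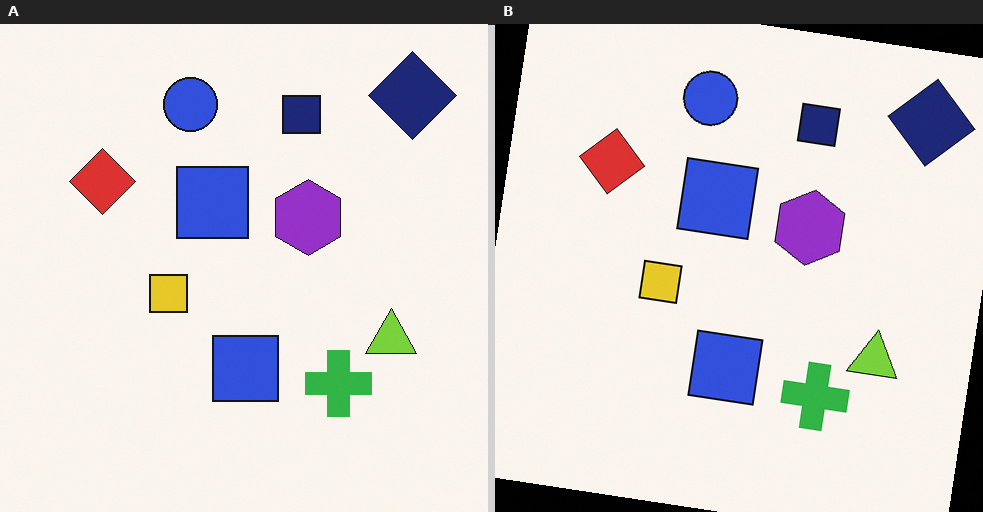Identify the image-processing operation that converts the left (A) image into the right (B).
The image was rotated clockwise by a small amount.

Every shape is tilted by the same angle and the image corners show triangular fill wedges — a whole-image rotation by a non-right angle.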